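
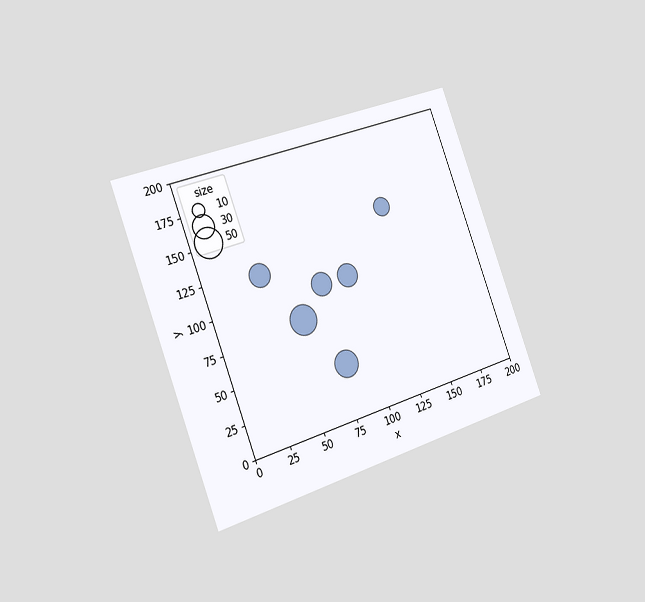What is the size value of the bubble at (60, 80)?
50

The chart is tilted about 20° counter-clockwise and viewed slightly from the left. Matching the bubble at (60, 80) against the size legend gives 50.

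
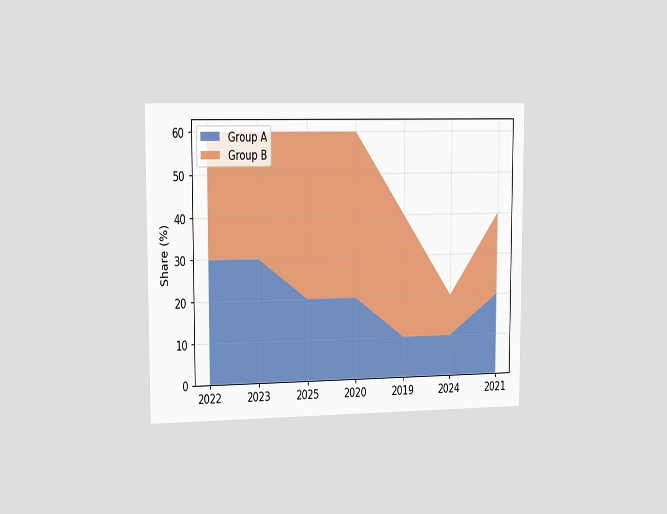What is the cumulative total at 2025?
60%

The chart is viewed slightly from the left. The stacked total at 2025 reaches 60%.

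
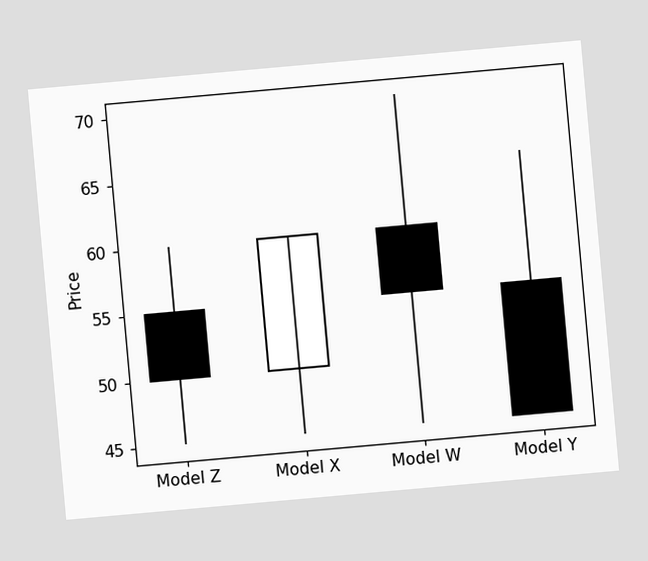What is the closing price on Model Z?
The chart is tilted about 5° counter-clockwise. The Model Z candle closes at 50.

50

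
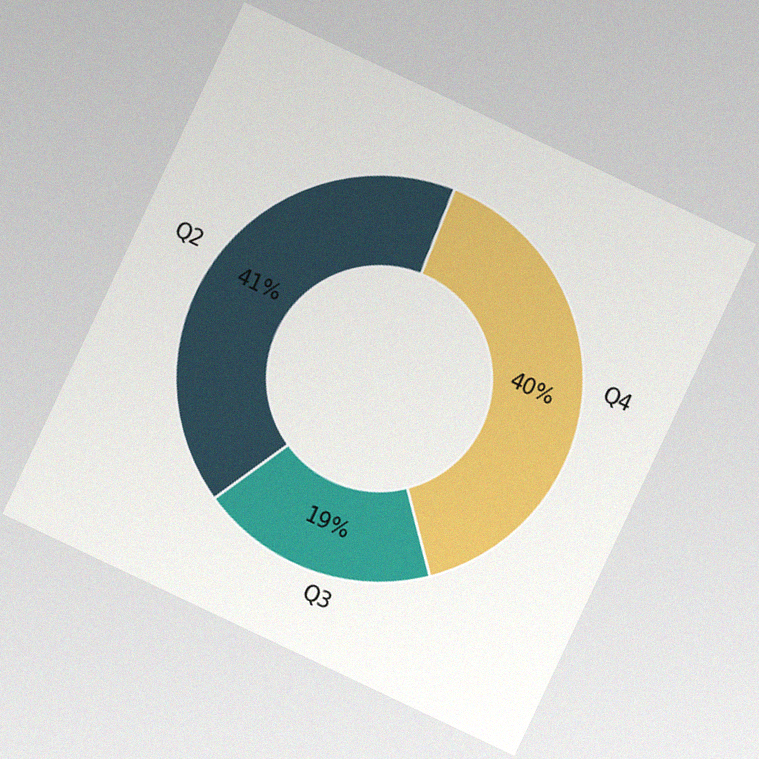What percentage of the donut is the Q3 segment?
The chart is tilted about 25° clockwise, with some photo noise. The Q3 segment takes up 19% of the ring.

19%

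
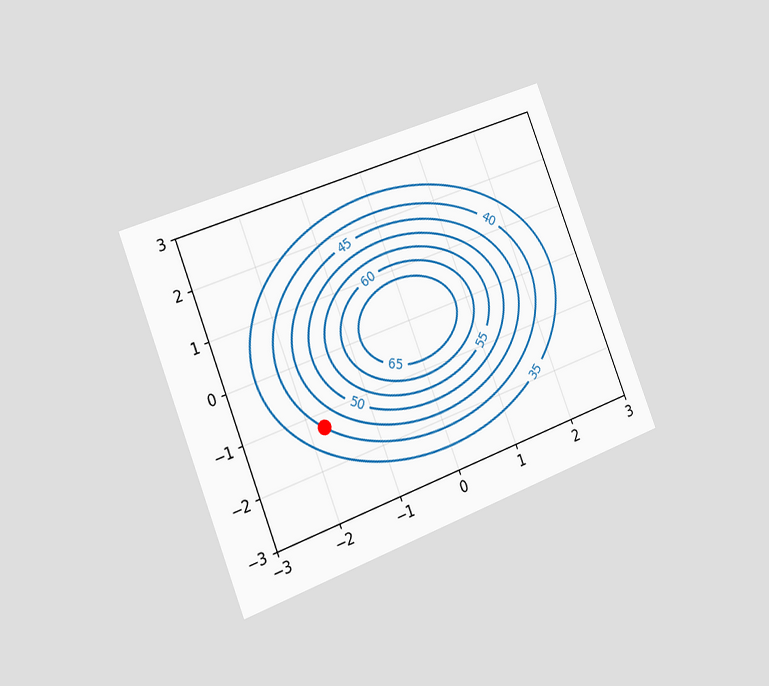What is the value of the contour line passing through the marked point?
40

The chart is tilted about 21° counter-clockwise and viewed slightly from the left. The marked point sits on the contour labelled 40.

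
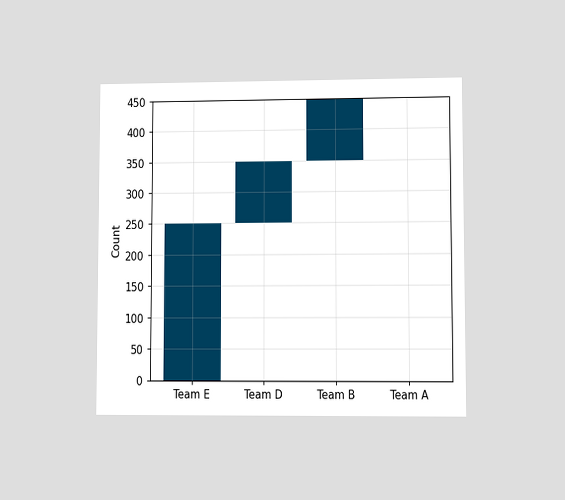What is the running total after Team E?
The chart is viewed at a slight angle. After Team E the running total reaches 250.

250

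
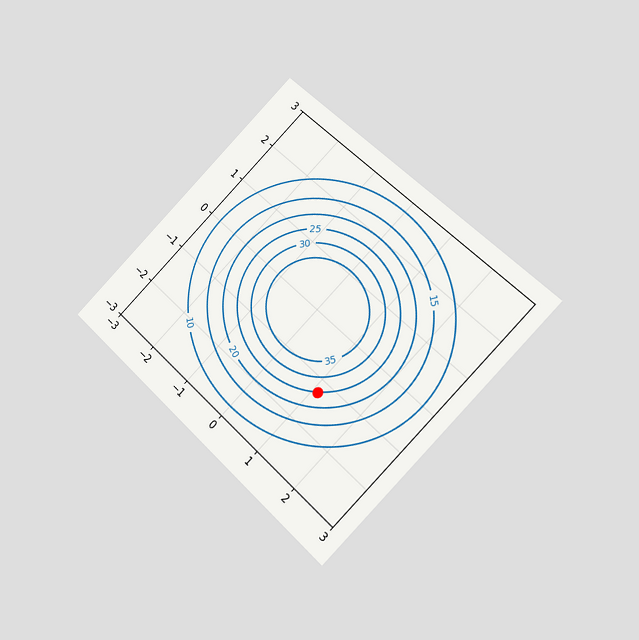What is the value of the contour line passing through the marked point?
The chart is tilted about 45° clockwise and viewed at a slight angle. The marked point sits on the contour labelled 25.

25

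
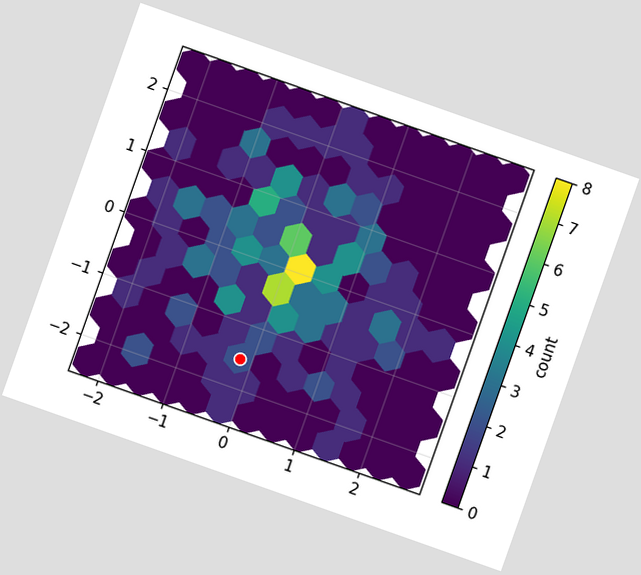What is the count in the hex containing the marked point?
2

The chart is tilted about 19° clockwise. The marked hex reads 2 on the colorbar.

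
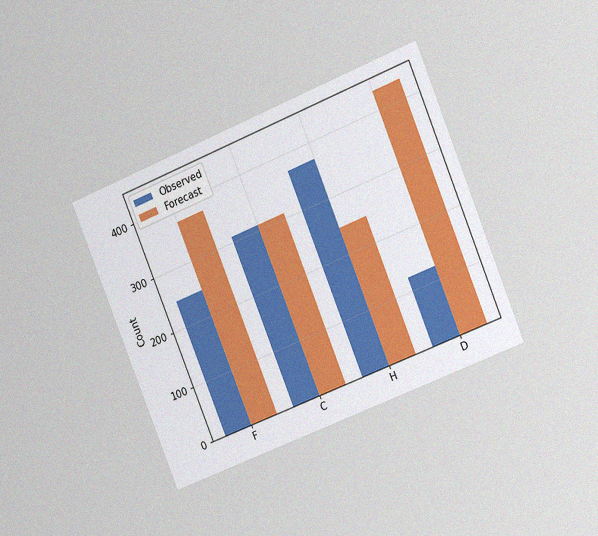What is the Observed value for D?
124

The chart is tilted about 22° counter-clockwise and viewed slightly from the right, with some photo noise. The Observed bar at D reaches 124 on the y-axis.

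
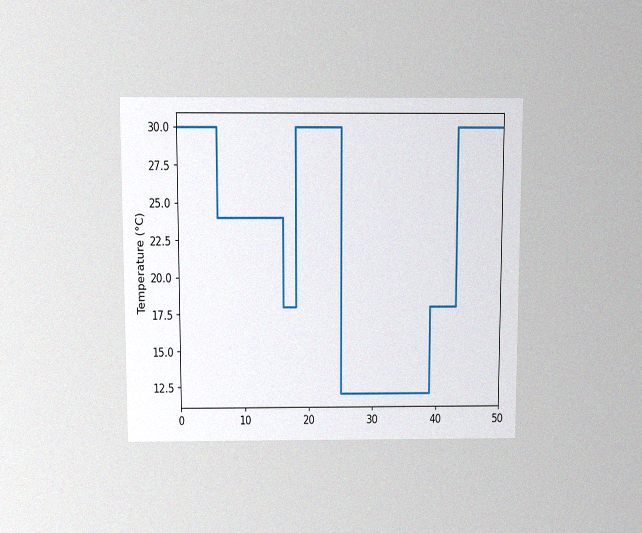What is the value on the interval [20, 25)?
The chart is viewed slightly from above, with some photo noise. On [20, 25) the step sits at 30°C.

30°C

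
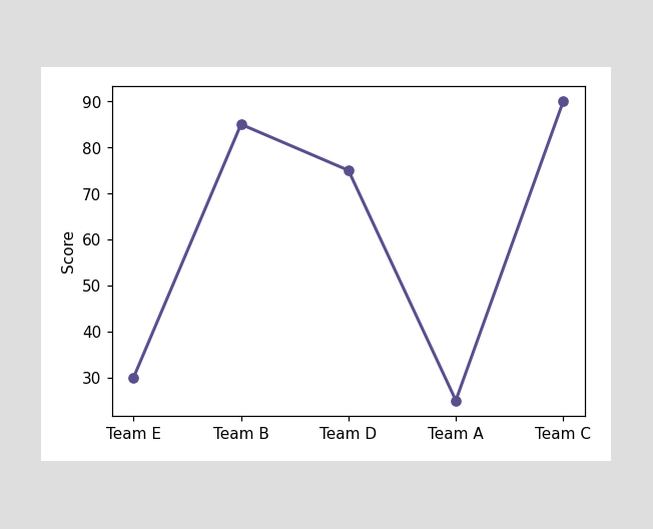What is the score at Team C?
90

At Team C, the line is at 90.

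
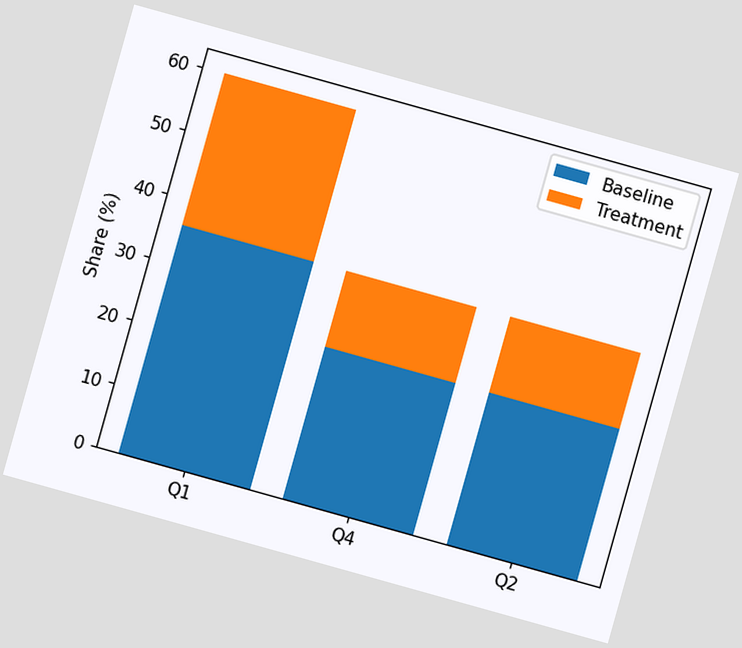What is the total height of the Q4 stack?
36%

The chart is tilted about 16° clockwise. The Q4 stack's top reaches 36% on the y-axis.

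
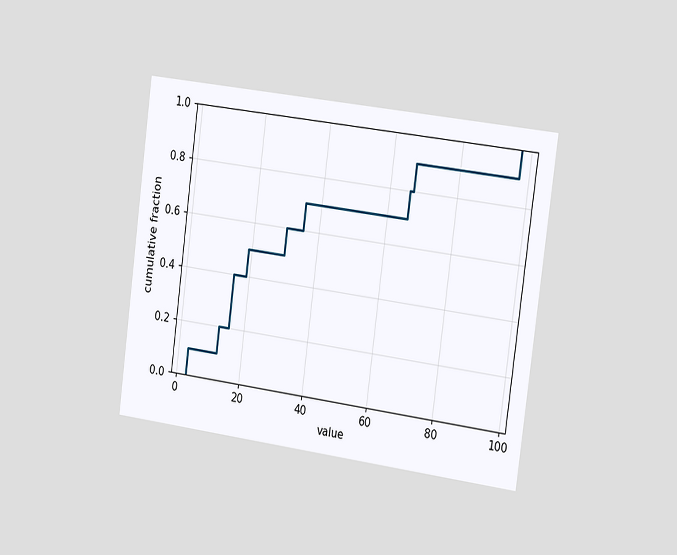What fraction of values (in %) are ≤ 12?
20%

The chart is tilted about 8° clockwise and viewed slightly from the right. At x=12 the ECDF step is at 20%.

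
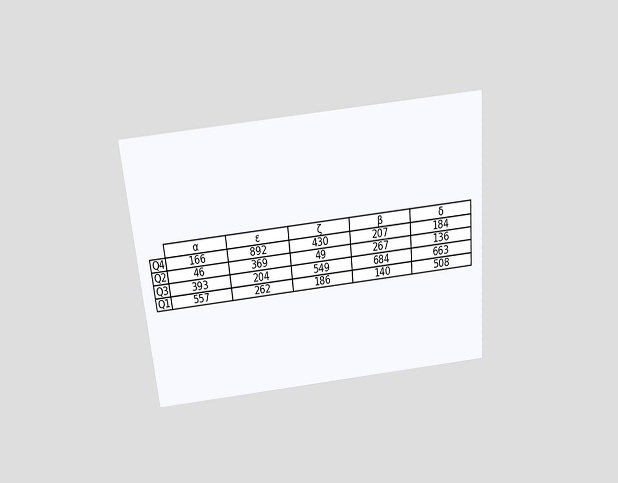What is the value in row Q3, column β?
684

The chart is tilted about 5° counter-clockwise and viewed slightly from above. The (Q3, β) cell reads 684.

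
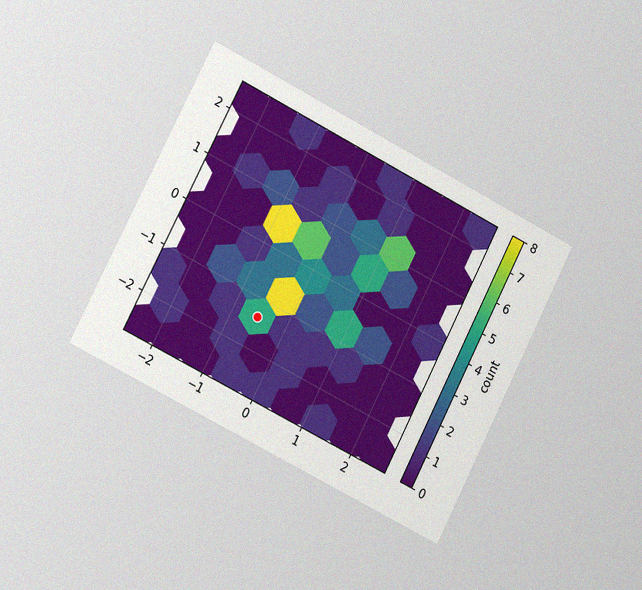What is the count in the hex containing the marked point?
The chart is tilted about 27° clockwise and viewed slightly from the left, with some photo noise. The marked hex reads 5 on the colorbar.

5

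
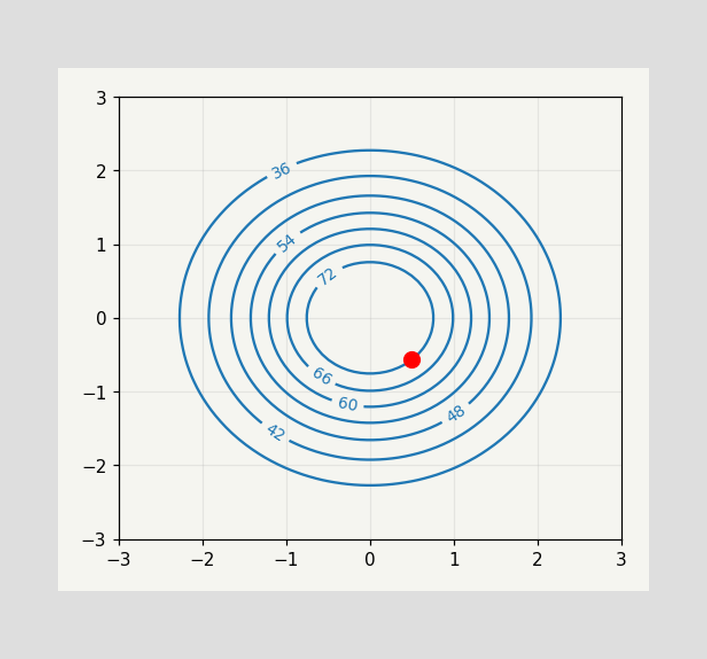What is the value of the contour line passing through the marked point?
72

The marked point sits on the contour labelled 72.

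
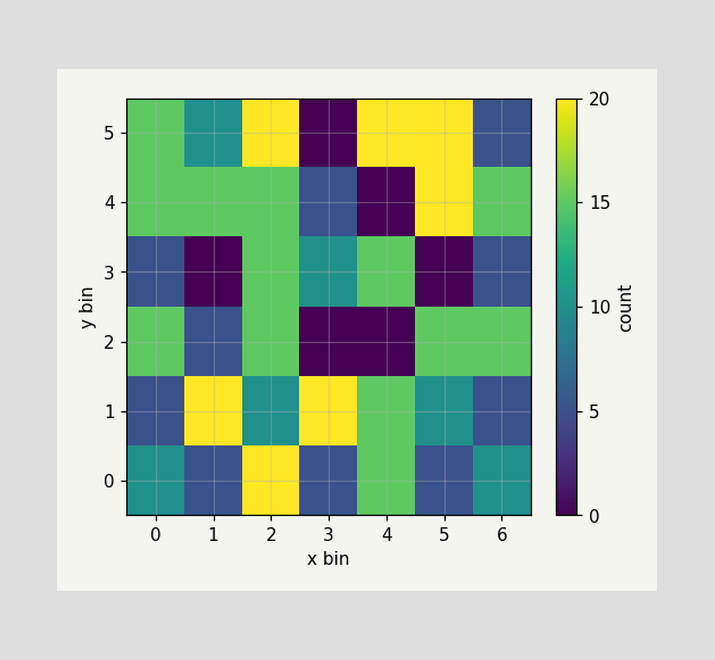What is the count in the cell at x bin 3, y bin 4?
Matching the cell (3, 4) against the colorbar gives 5.

5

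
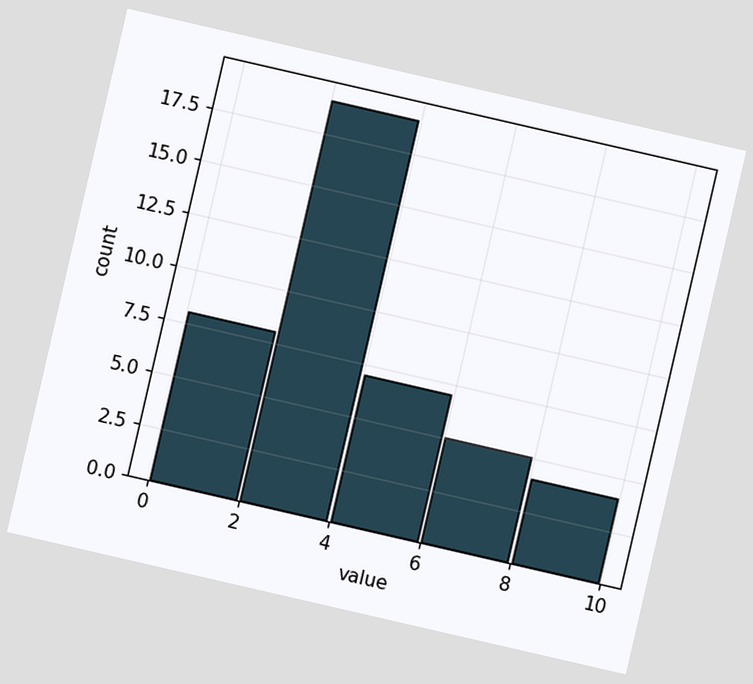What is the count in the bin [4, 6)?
The chart is tilted about 13° clockwise. The [4, 6) bin has height 7.

7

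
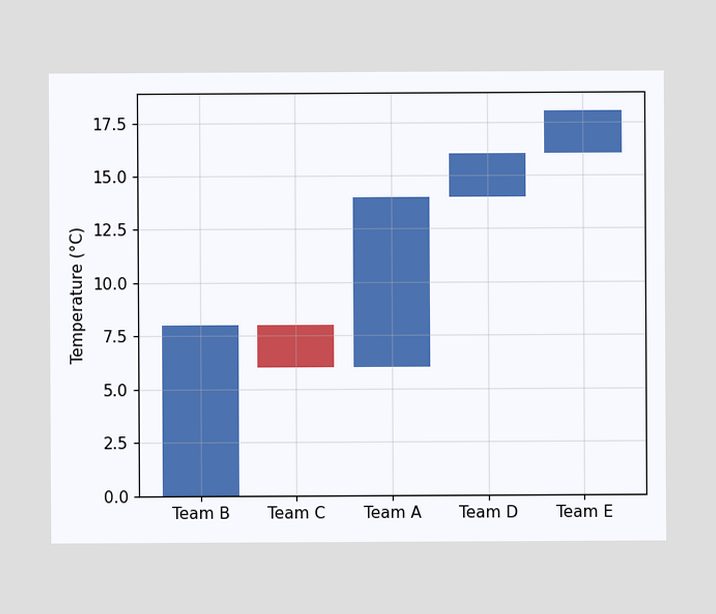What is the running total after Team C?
6°C

After Team C the running total reaches 6°C.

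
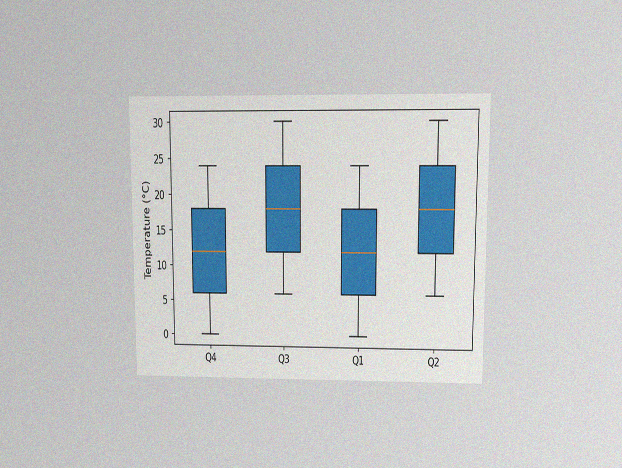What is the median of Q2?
18°C

The chart is viewed at a slight angle, with some photo noise. The median line in the Q2 box sits at 18°C.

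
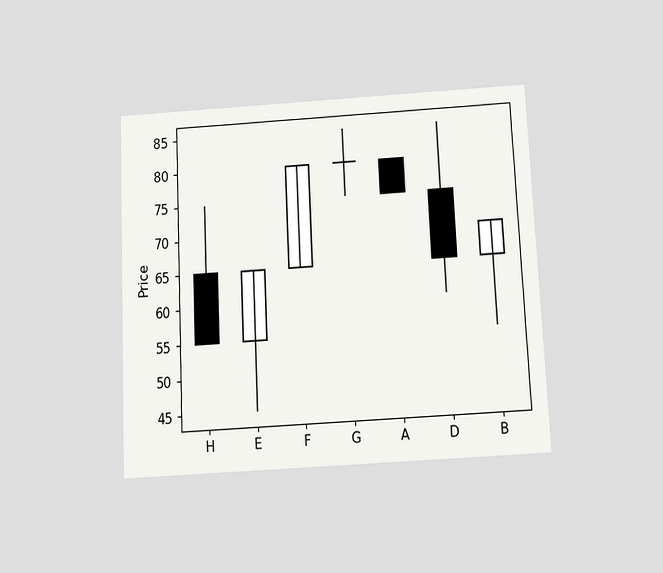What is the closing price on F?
80

The chart is tilted about 3° counter-clockwise and viewed slightly from below. The F candle closes at 80.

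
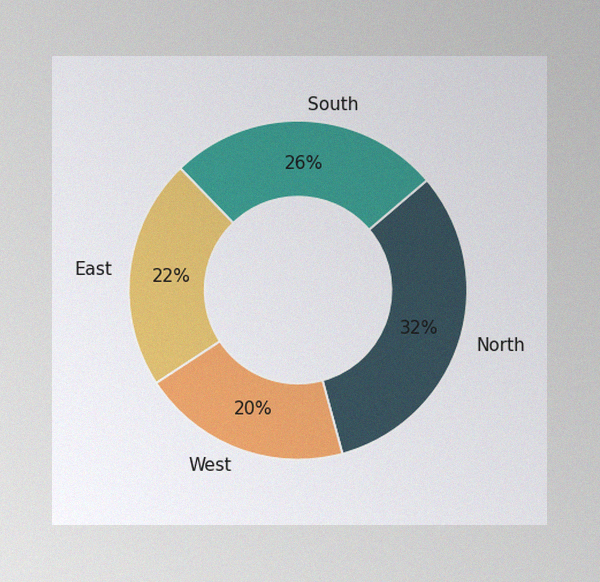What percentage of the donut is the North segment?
The image has some photo noise and uneven lighting. The North segment takes up 32% of the ring.

32%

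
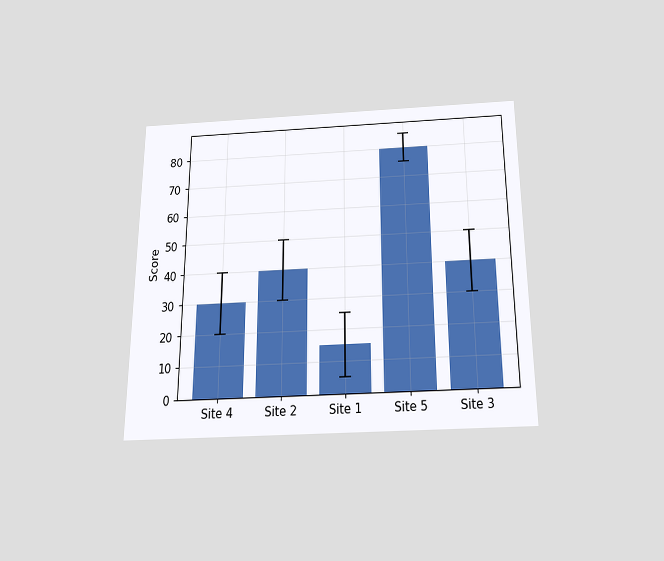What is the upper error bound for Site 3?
50

The chart is viewed slightly from below. The Site 3 bar's upper whisker reaches 50.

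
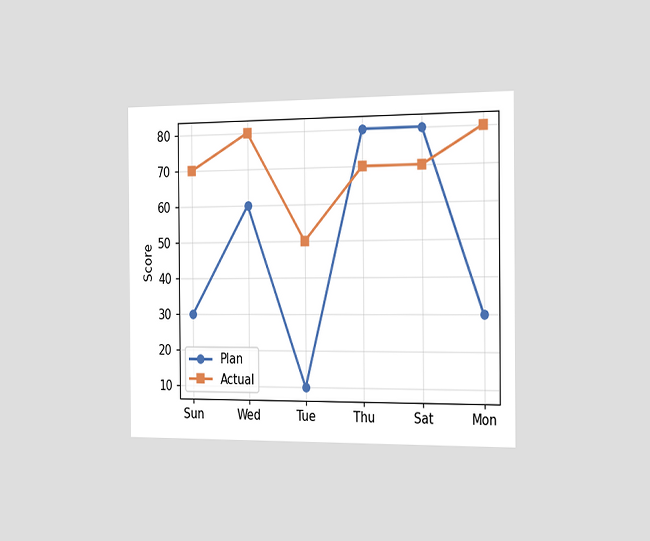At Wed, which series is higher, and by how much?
The chart is viewed slightly from the right. At Wed, Actual sits above the other line by 20.

Actual, by 20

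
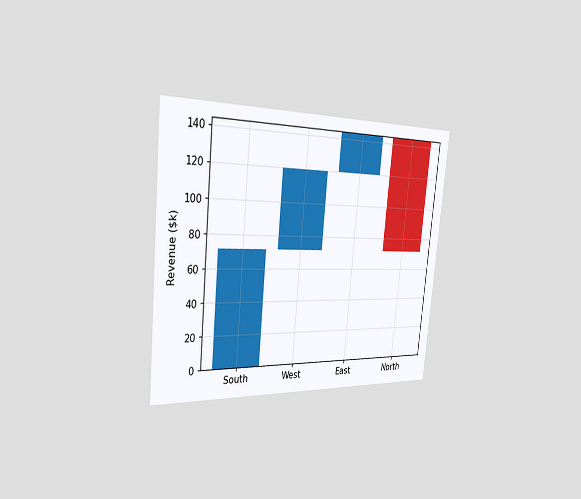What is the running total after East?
$144k

The chart is tilted about 6° clockwise and viewed slightly from the left. After East the running total reaches $144k.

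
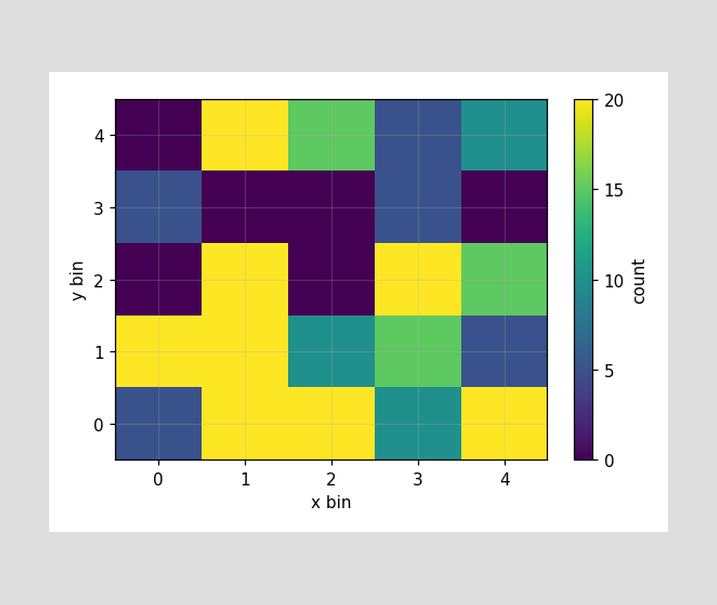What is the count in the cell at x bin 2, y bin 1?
Matching the cell (2, 1) against the colorbar gives 10.

10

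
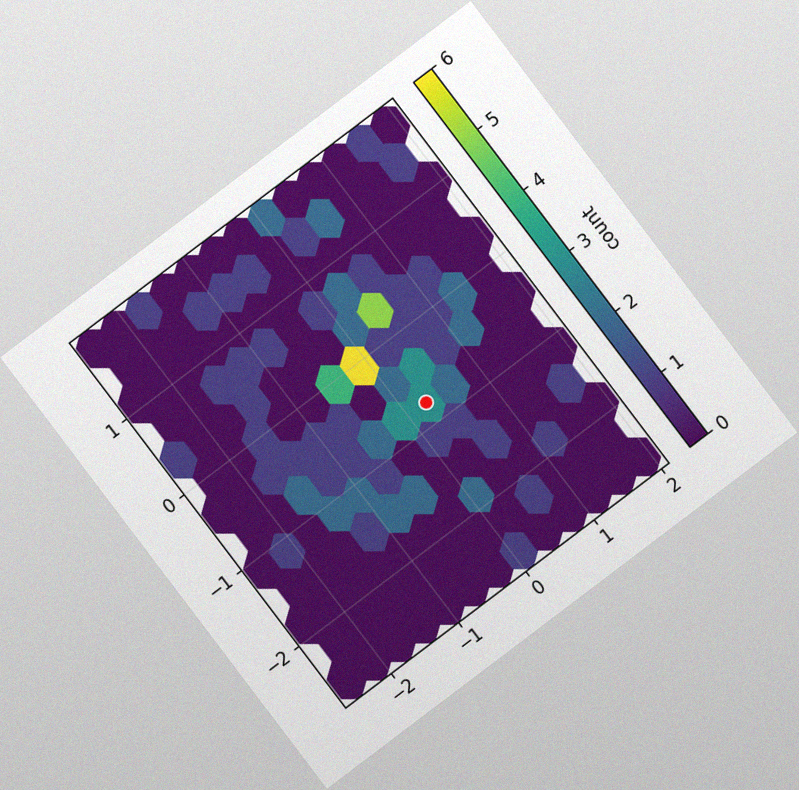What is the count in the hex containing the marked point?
The chart is tilted about 37° counter-clockwise, with some photo noise. The marked hex reads 3 on the colorbar.

3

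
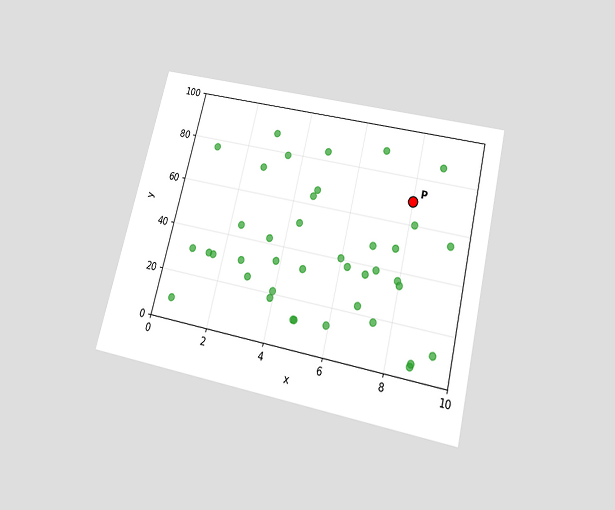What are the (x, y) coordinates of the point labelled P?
The chart is tilted about 14° clockwise and viewed slightly from below. Following the gridlines from P to each axis, P sits at (8, 70).

(8, 70)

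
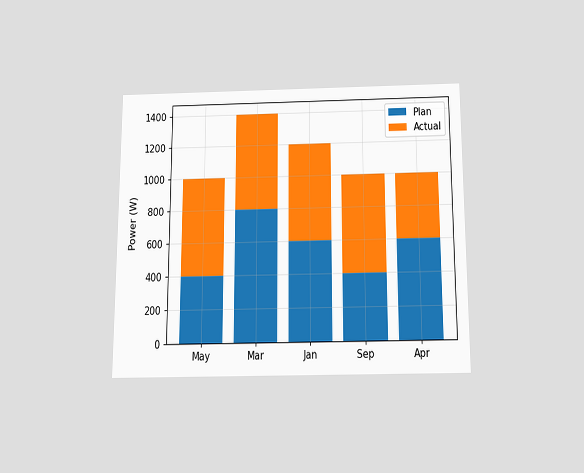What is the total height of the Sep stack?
1000W

The chart is viewed slightly from below. The Sep stack's top reaches 1000W on the y-axis.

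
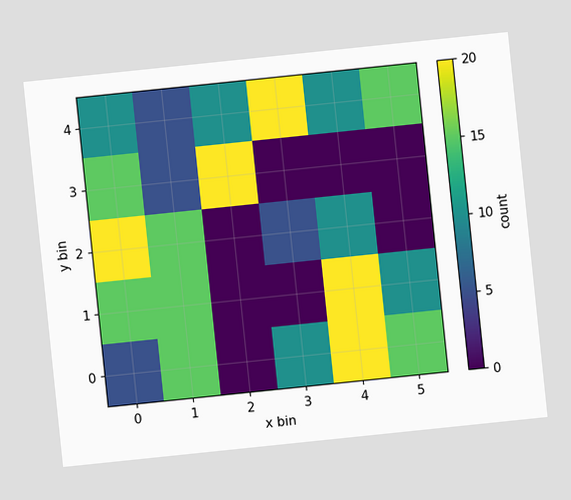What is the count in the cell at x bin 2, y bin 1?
0

The chart is tilted about 6° counter-clockwise. Matching the cell (2, 1) against the colorbar gives 0.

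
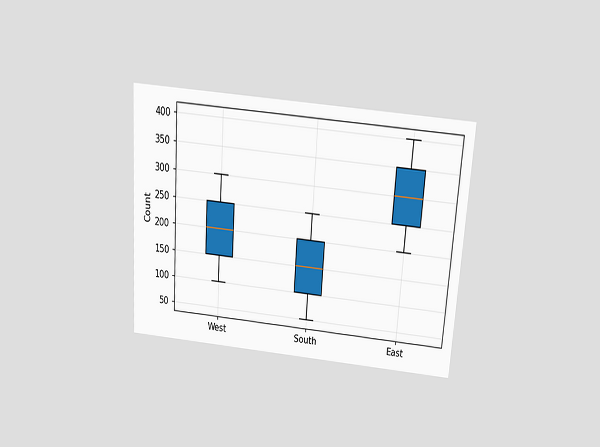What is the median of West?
200

The chart is tilted about 4° clockwise and viewed slightly from above. The median line in the West box sits at 200.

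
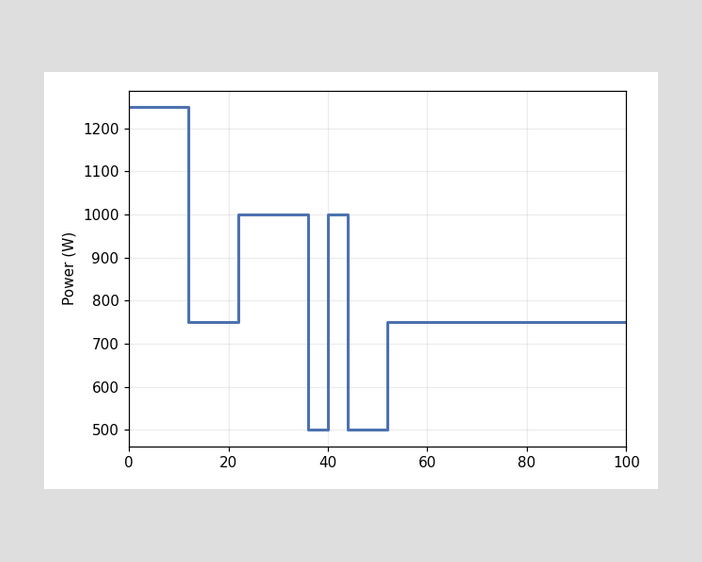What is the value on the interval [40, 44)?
On [40, 44) the step sits at 1000W.

1000W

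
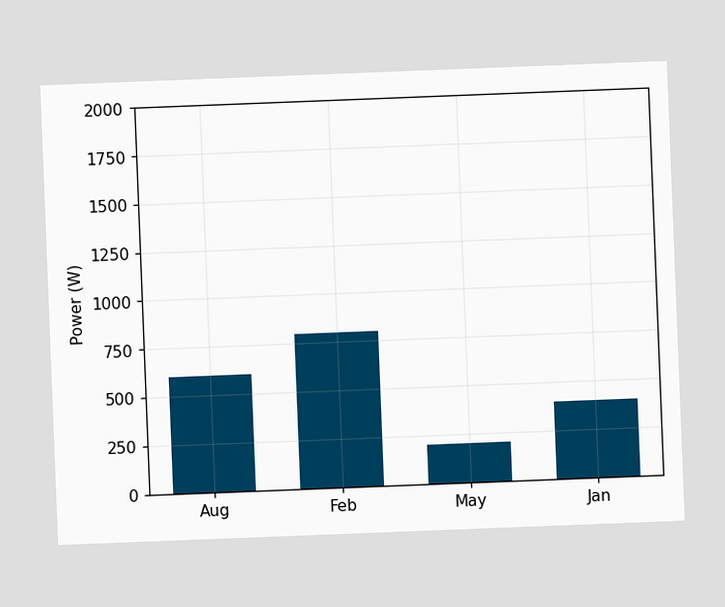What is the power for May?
200W

The chart is tilted about 2° counter-clockwise. Reading along the chart's y-axis, the May bar reaches 200W.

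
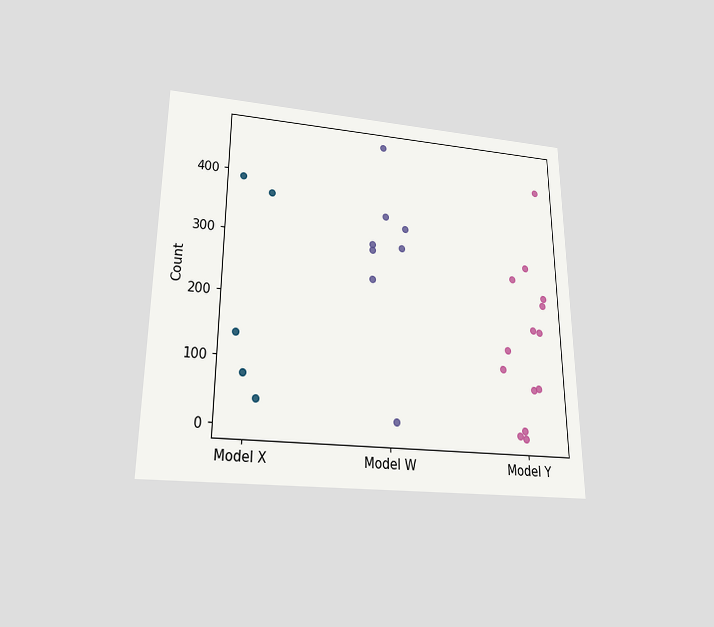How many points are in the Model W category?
The chart is viewed slightly from below. Counting the markers in the Model W column gives 8.

8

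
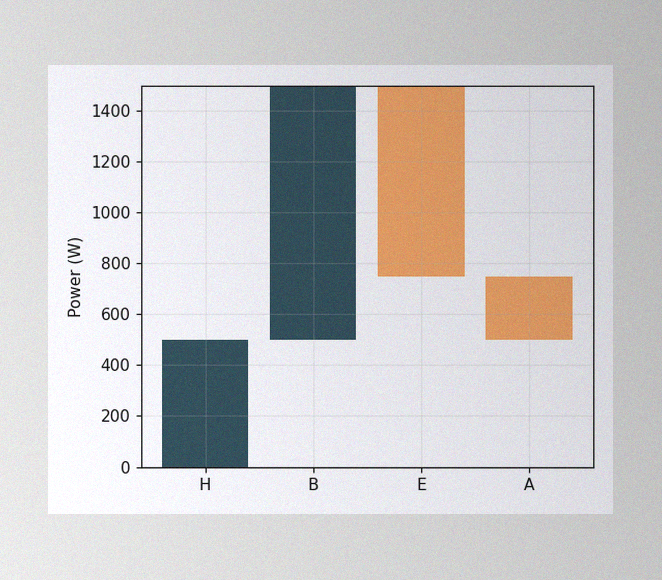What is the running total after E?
The image has some photo noise and uneven lighting. After E the running total reaches 750W.

750W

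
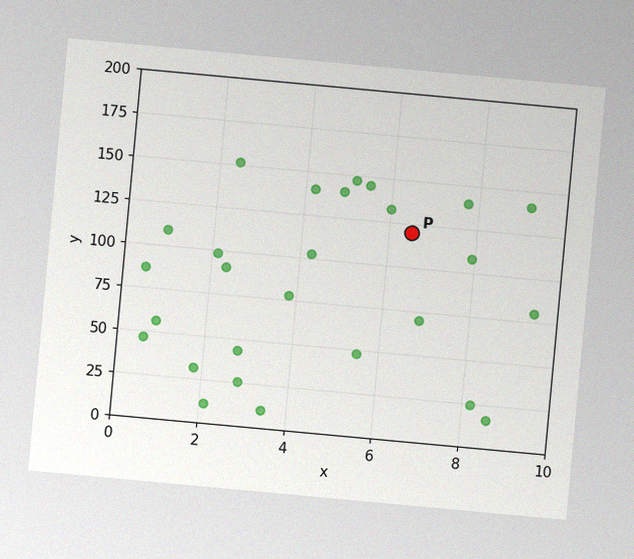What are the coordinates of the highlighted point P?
(6.5, 120)

The chart is tilted about 5° clockwise, with some photo noise. Following the gridlines from P to each axis, P sits at (6.5, 120).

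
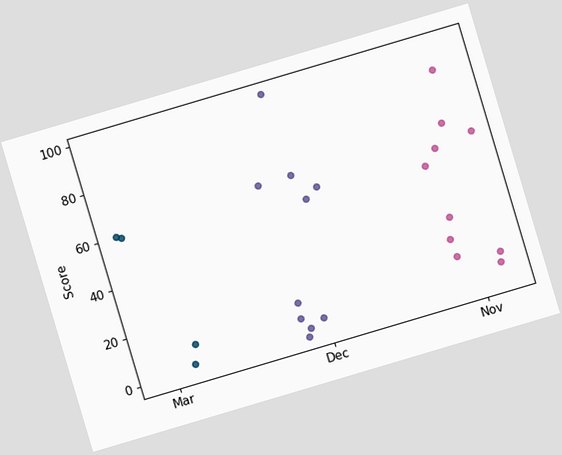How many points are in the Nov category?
The chart is tilted about 17° counter-clockwise. Counting the markers in the Nov column gives 10.

10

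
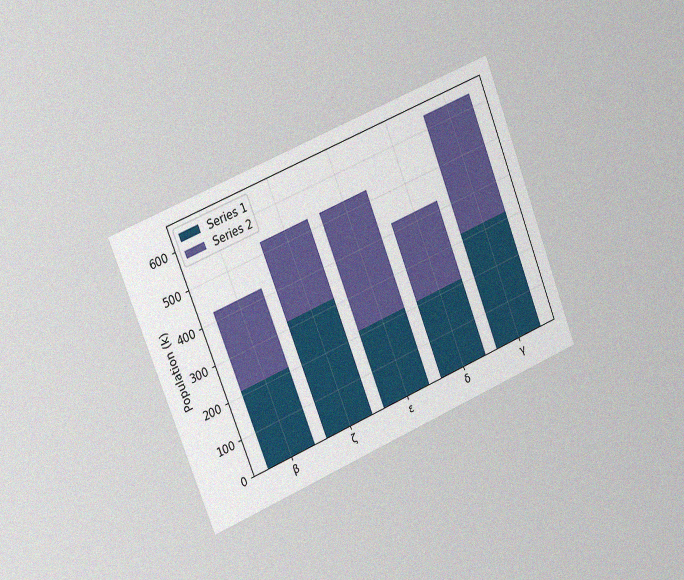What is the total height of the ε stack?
530k

The chart is tilted about 22° counter-clockwise and viewed slightly from the left, with some photo noise. The ε stack's top reaches 530k on the y-axis.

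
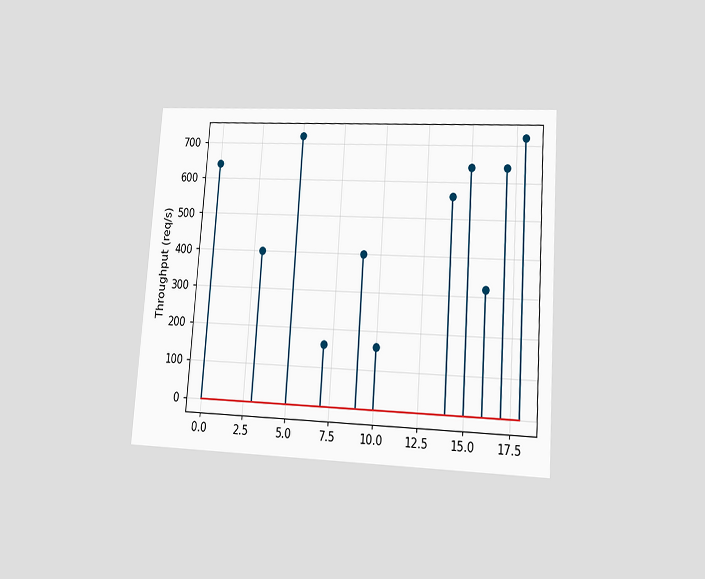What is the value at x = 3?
The chart is tilted about 4° clockwise and viewed at a slight angle. The stem at x=3 reaches 400req/s.

400req/s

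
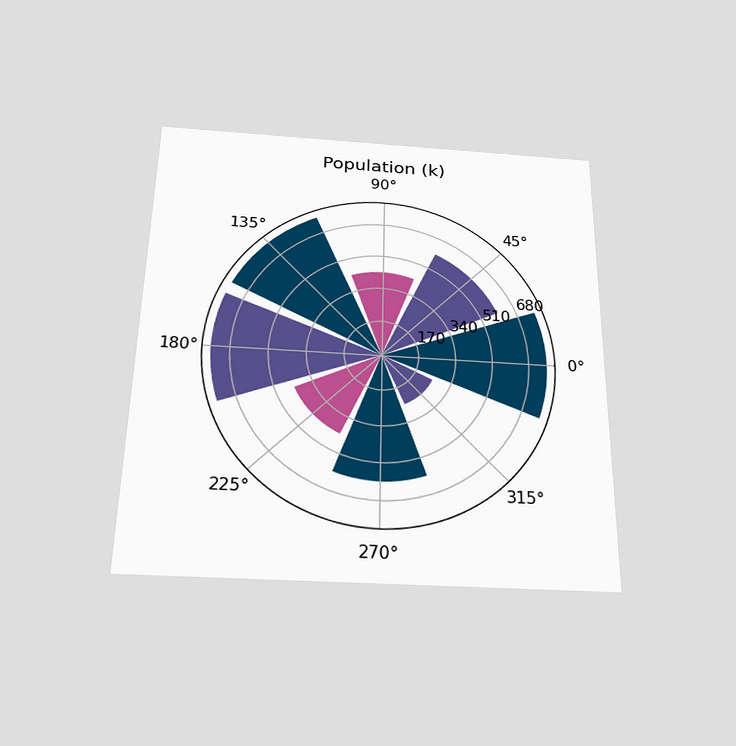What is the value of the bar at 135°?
765k

The chart is viewed slightly from below. The bar at 135° reaches 765k on the radial axis.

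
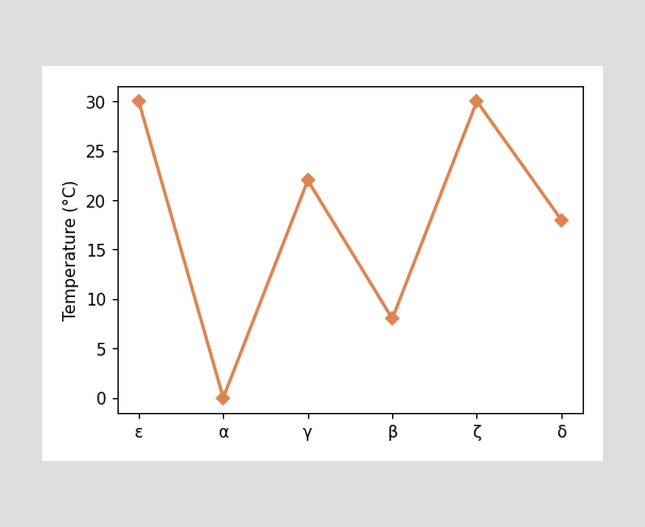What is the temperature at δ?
18°C

At δ, the line is at 18°C.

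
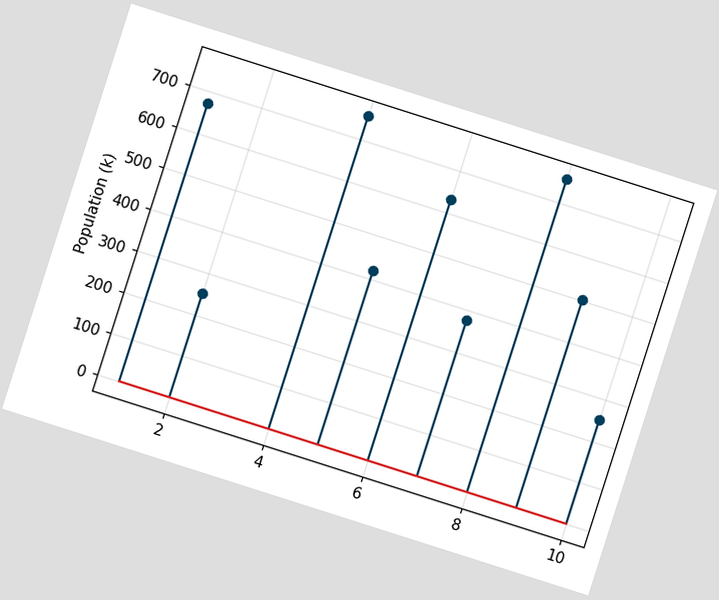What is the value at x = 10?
252k

The chart is tilted about 18° clockwise. The stem at x=10 reaches 252k.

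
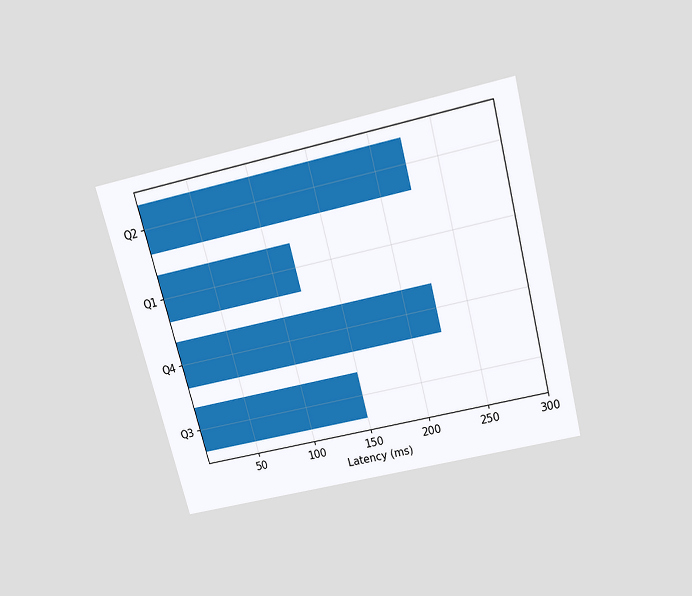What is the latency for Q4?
225ms

The chart is tilted about 15° counter-clockwise and viewed slightly from above. Reading along the chart's x-axis, the Q4 bar reaches 225ms.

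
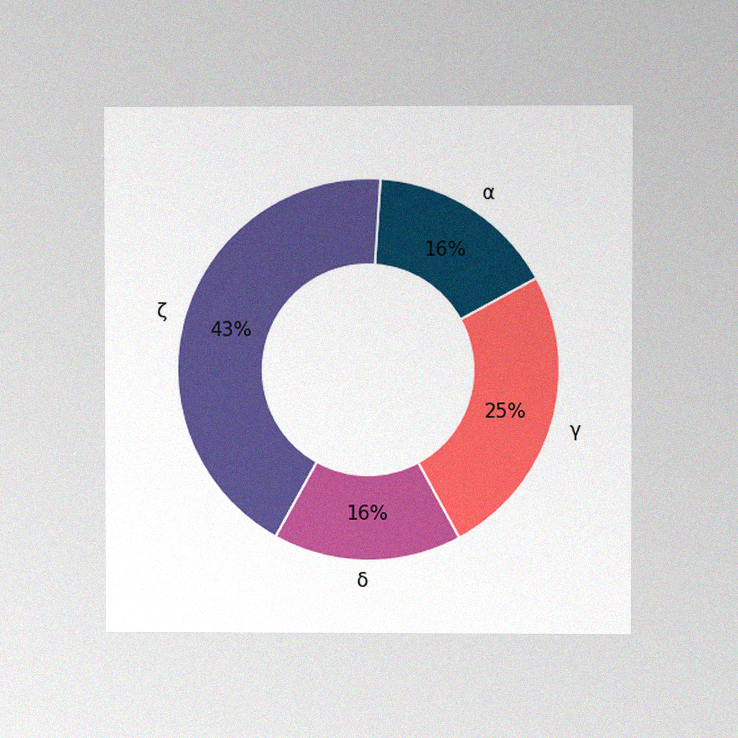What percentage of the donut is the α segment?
The chart is viewed at a slight angle, with some photo noise. The α segment takes up 16% of the ring.

16%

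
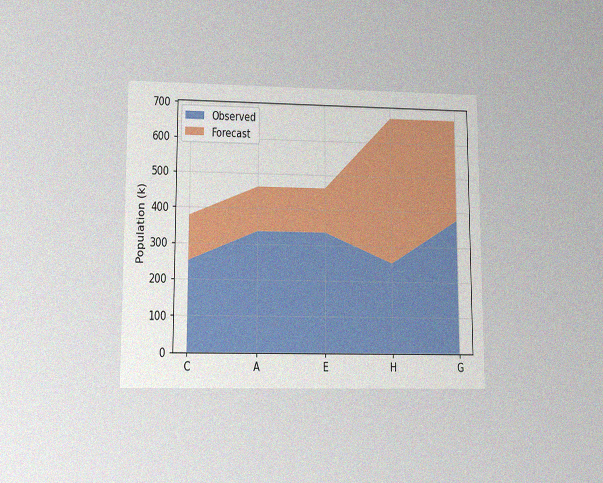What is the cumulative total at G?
The chart is viewed at a slight angle, with some photo noise. The stacked total at G reaches 672k.

672k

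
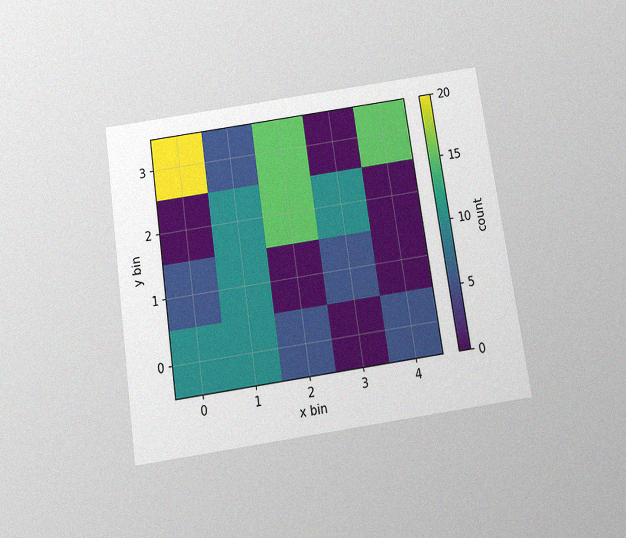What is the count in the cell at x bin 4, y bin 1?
The chart is tilted about 8° counter-clockwise and viewed slightly from below, with some photo noise. Matching the cell (4, 1) against the colorbar gives 0.

0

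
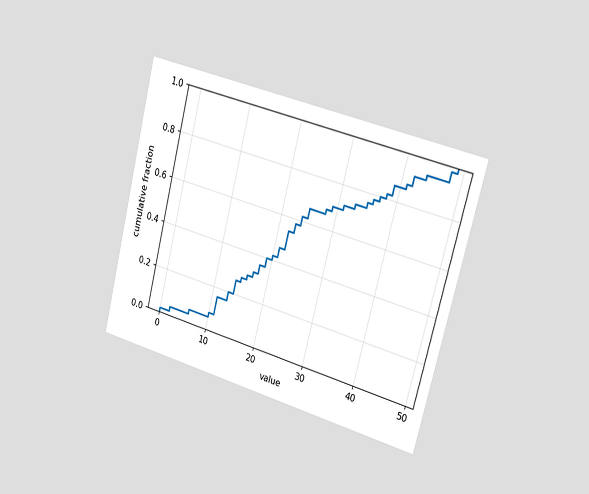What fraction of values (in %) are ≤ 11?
16%

The chart is tilted about 15° clockwise and viewed slightly from the right. At x=11 the ECDF step is at 16%.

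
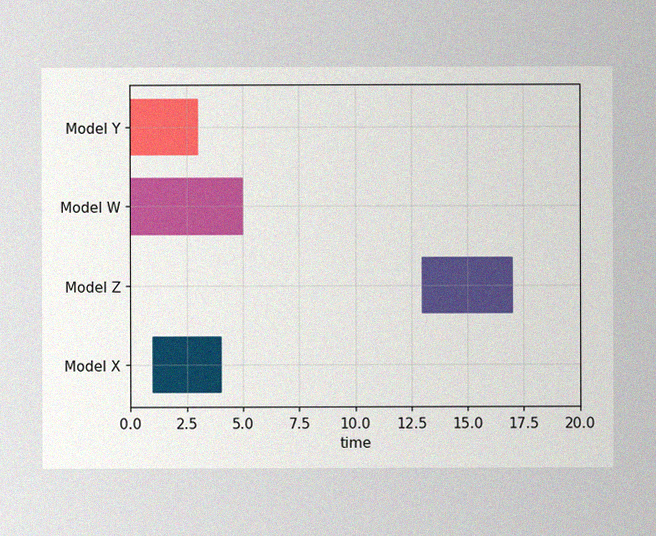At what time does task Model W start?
The image has some photo noise and uneven lighting. The Model W bar begins at t=0.

0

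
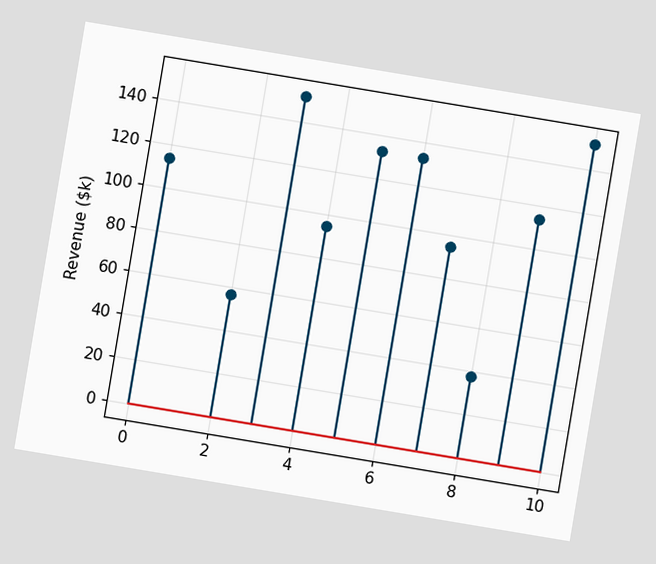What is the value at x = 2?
The chart is tilted about 9° clockwise. The stem at x=2 reaches $57k.

$57k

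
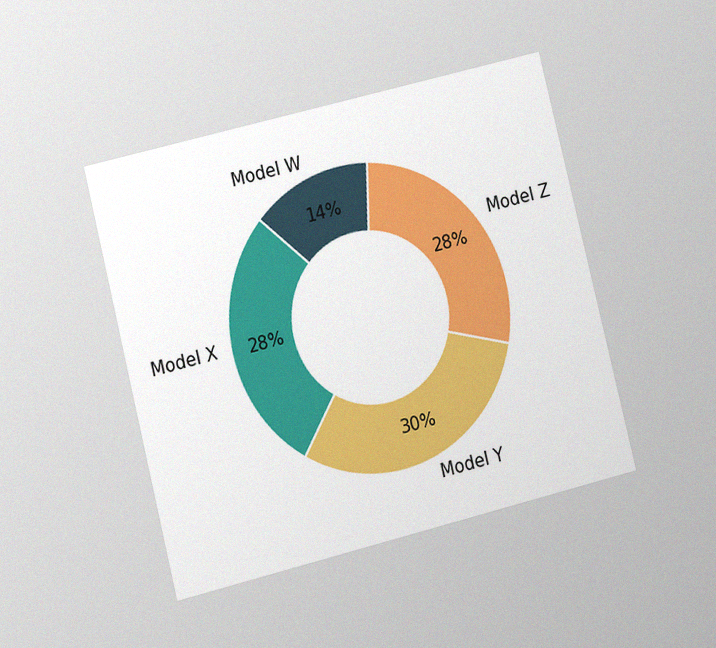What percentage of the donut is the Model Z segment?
28%

The chart is tilted about 14° counter-clockwise and viewed at a slight angle, with some photo noise. The Model Z segment takes up 28% of the ring.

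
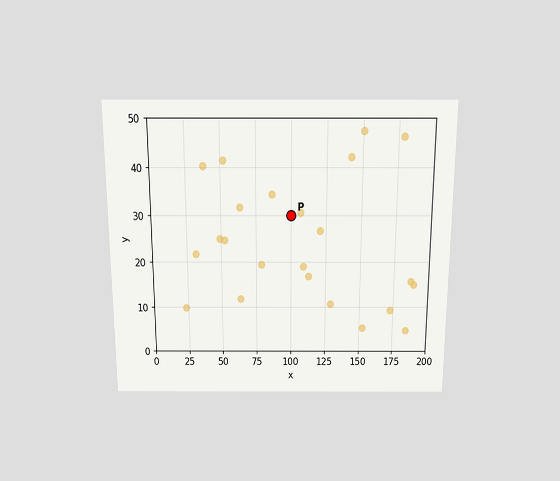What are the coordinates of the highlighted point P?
The chart is viewed slightly from above. Following the gridlines from P to each axis, P sits at (100, 30).

(100, 30)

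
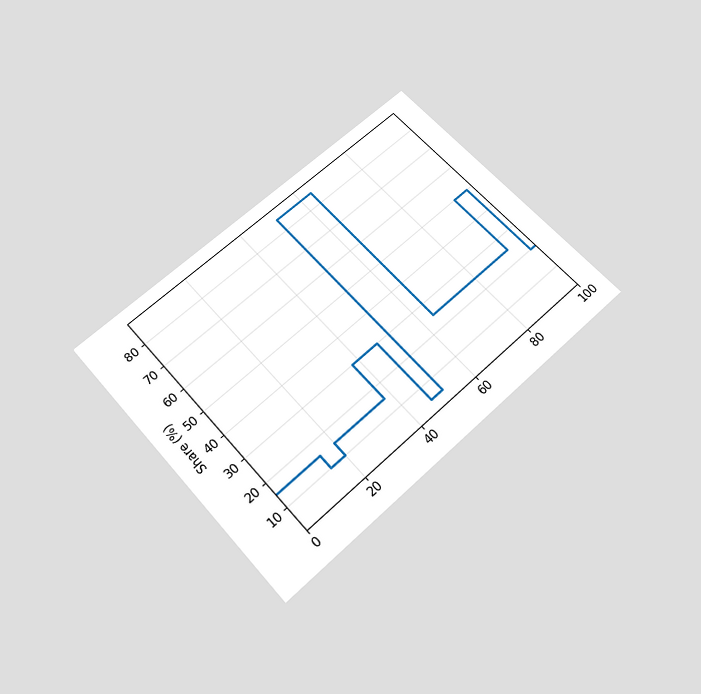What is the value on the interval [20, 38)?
15%

The chart is tilted about 42° counter-clockwise and viewed slightly from below. On [20, 38) the step sits at 15%.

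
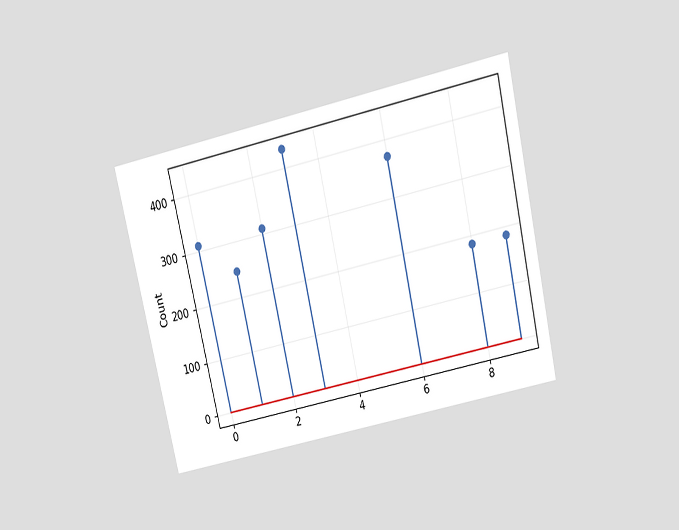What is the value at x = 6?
The chart is tilted about 13° counter-clockwise and viewed slightly from above. The stem at x=6 reaches 372.

372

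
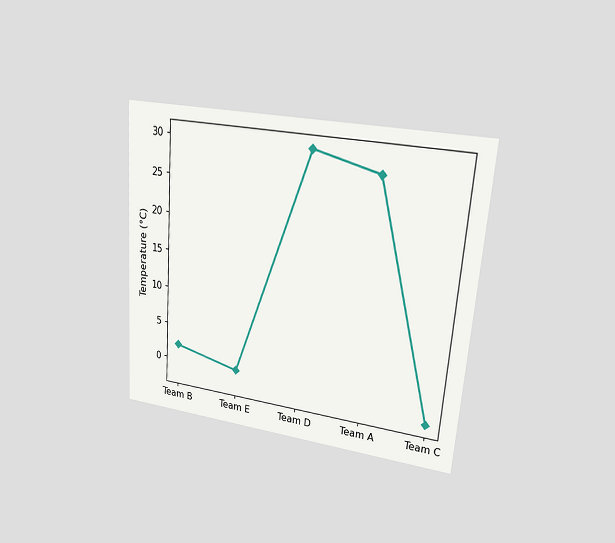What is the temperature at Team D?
The chart is tilted about 4° clockwise and viewed at a slight angle. At Team D, the line is at 30°C.

30°C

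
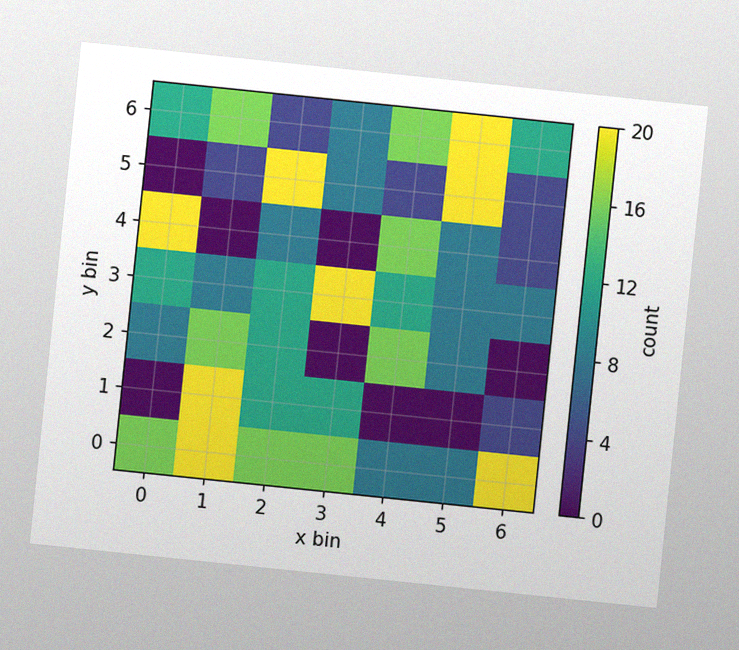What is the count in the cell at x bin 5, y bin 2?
8

The chart is tilted about 6° clockwise, with some photo noise. Matching the cell (5, 2) against the colorbar gives 8.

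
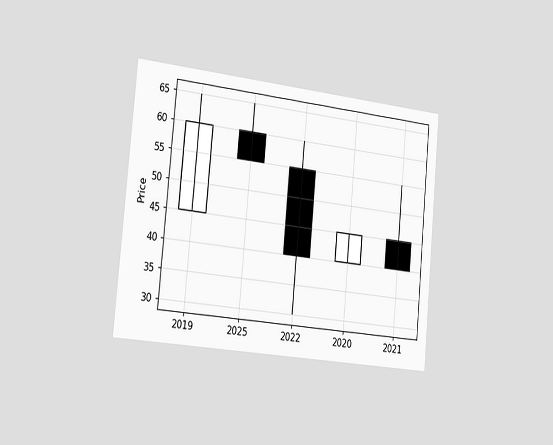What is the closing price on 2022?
40

The chart is tilted about 5° clockwise and viewed slightly from the left. The 2022 candle closes at 40.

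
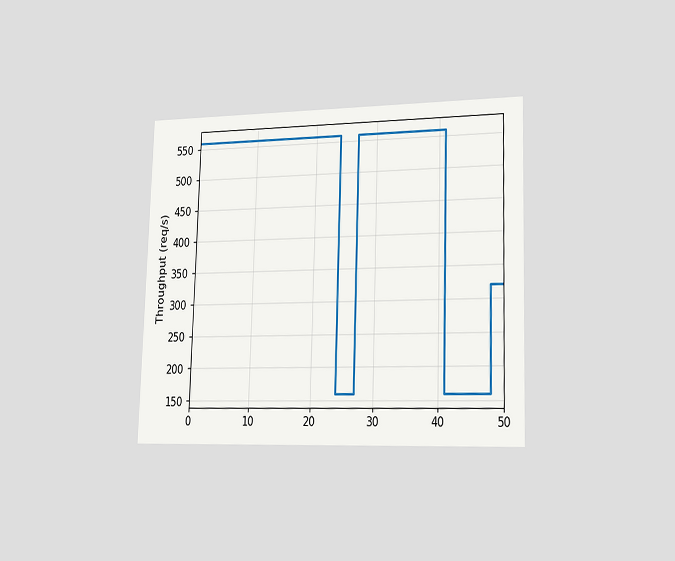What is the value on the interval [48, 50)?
320req/s

The chart is viewed slightly from the right. On [48, 50) the step sits at 320req/s.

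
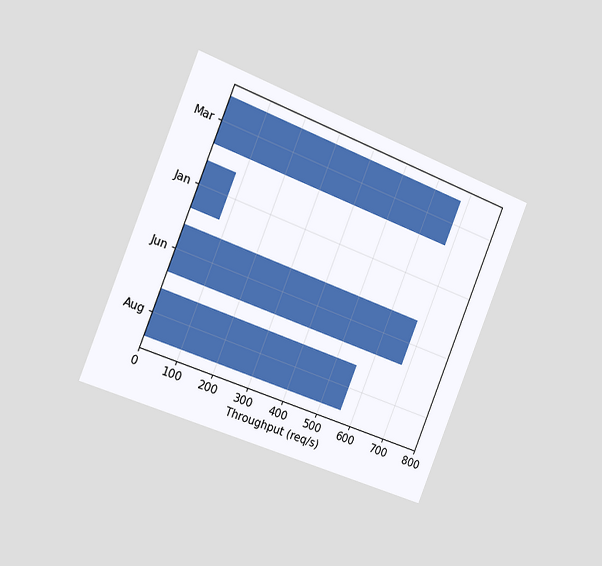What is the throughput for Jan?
80req/s

The chart is tilted about 22° clockwise and viewed slightly from the left. Reading along the chart's x-axis, the Jan bar reaches 80req/s.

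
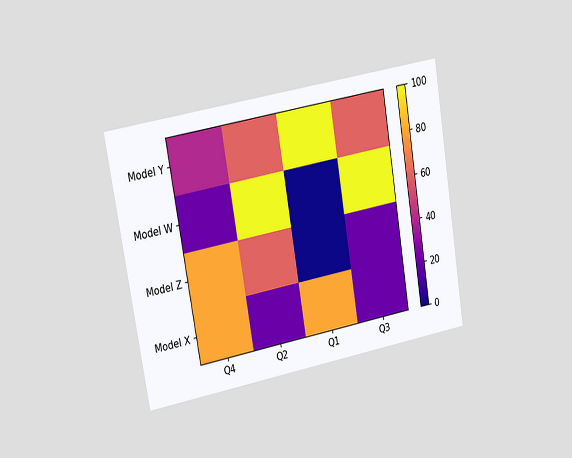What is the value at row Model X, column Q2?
The chart is tilted about 10° counter-clockwise and viewed slightly from the left. Matching cell (Model X, Q2) against the colorbar gives 20.

20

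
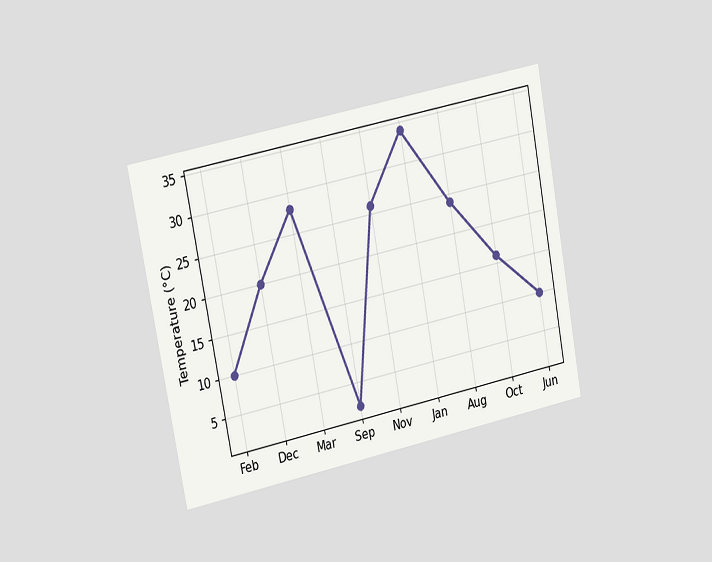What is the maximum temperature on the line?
The chart is tilted about 11° counter-clockwise and viewed slightly from the left. The highest point is at Jan, and reading across to the y-axis gives 34°C.

34°C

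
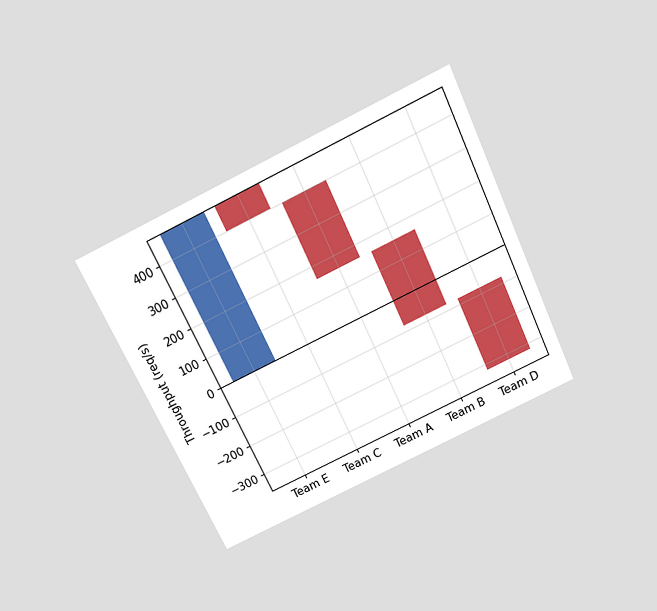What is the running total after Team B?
The chart is tilted about 25° counter-clockwise and viewed slightly from above. After Team B the running total reaches -80req/s.

-80req/s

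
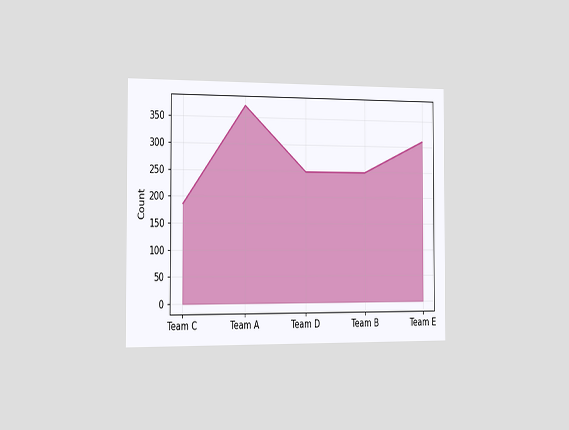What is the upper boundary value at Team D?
248

The chart is viewed slightly from the left. At Team D the upper boundary is at 248.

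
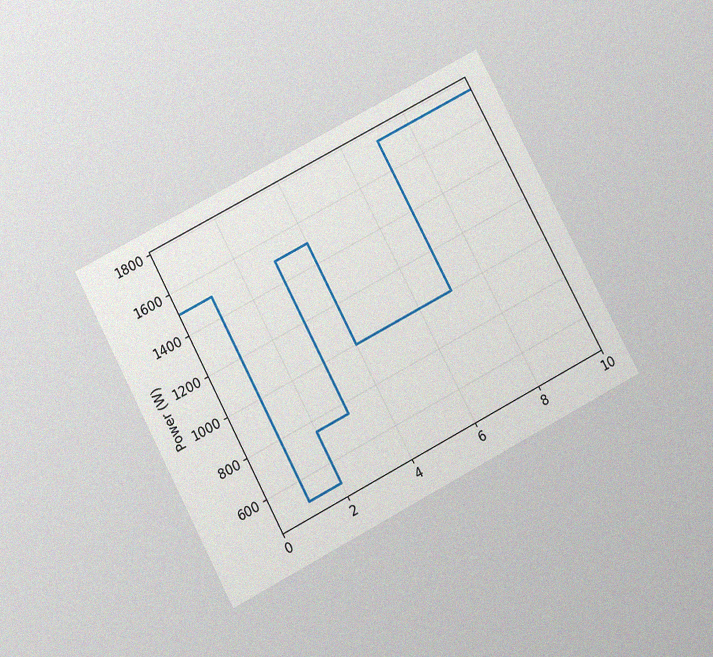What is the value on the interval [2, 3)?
The chart is tilted about 28° counter-clockwise and viewed slightly from below, with some photo noise. On [2, 3) the step sits at 750W.

750W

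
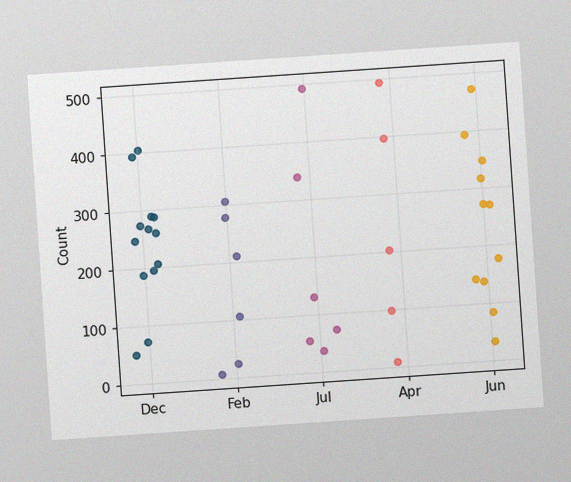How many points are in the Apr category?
The chart is tilted about 4° counter-clockwise, with some photo noise. Counting the markers in the Apr column gives 5.

5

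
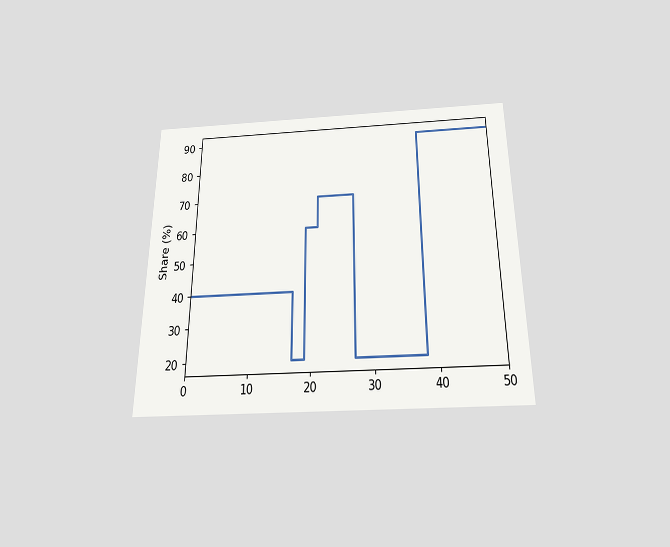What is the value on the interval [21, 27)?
70%

The chart is viewed slightly from below. On [21, 27) the step sits at 70%.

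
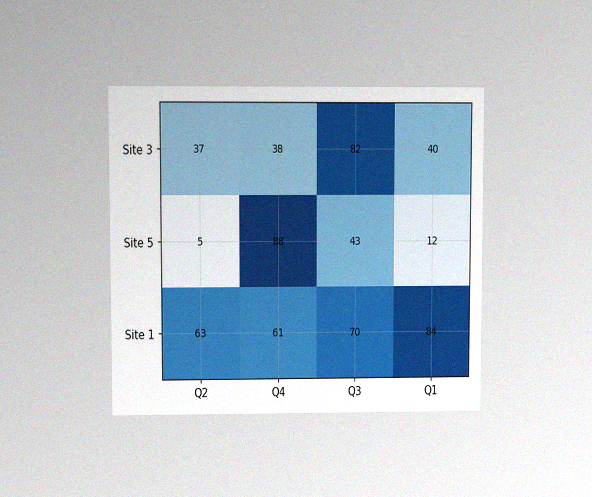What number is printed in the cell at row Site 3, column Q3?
The chart is viewed at a slight angle, with some photo noise. The (Site 3, Q3) cell reads 82.

82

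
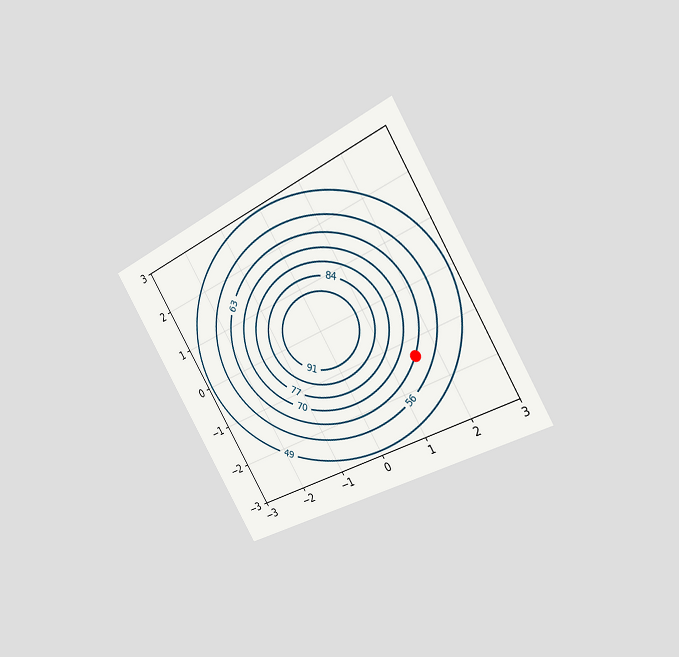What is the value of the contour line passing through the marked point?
63

The chart is tilted about 31° counter-clockwise and viewed slightly from the right. The marked point sits on the contour labelled 63.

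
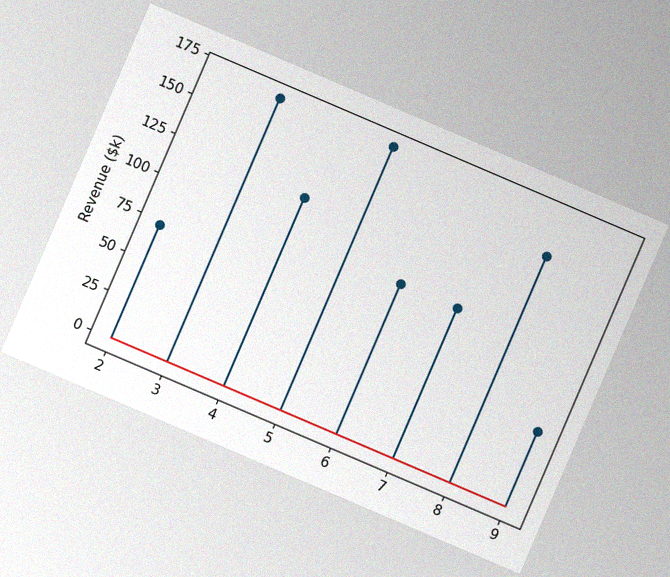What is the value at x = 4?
The chart is tilted about 23° clockwise, with some photo noise. The stem at x=4 reaches $120k.

$120k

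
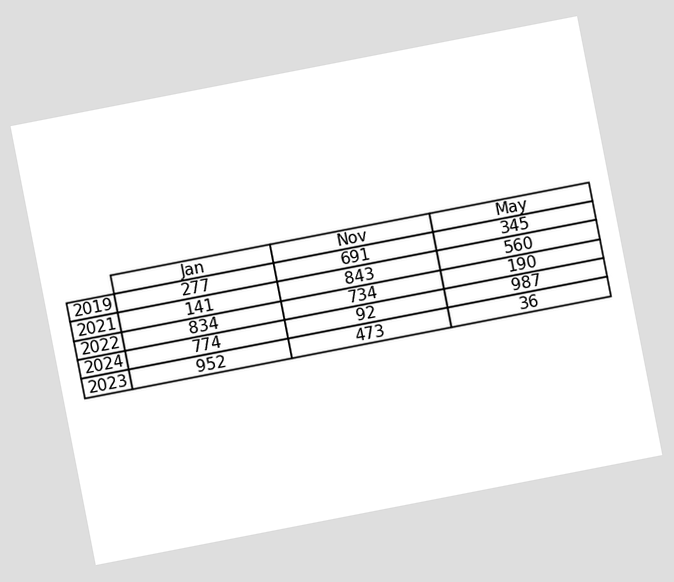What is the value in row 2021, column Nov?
843

The chart is tilted about 11° counter-clockwise. The (2021, Nov) cell reads 843.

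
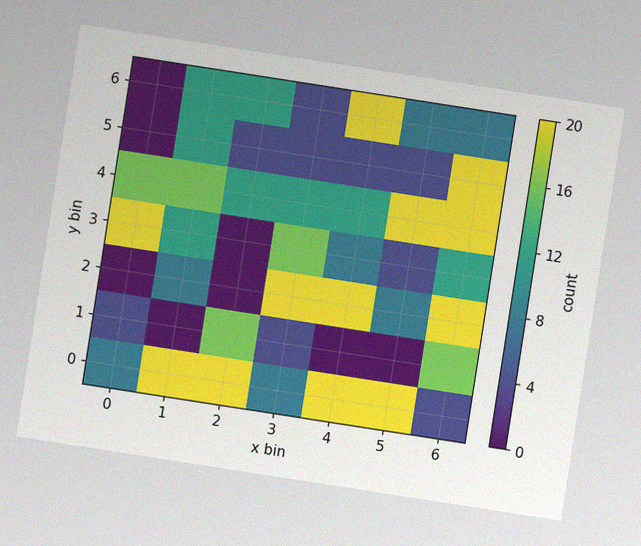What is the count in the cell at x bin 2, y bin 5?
4

The chart is tilted about 9° clockwise, with some photo noise. Matching the cell (2, 5) against the colorbar gives 4.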